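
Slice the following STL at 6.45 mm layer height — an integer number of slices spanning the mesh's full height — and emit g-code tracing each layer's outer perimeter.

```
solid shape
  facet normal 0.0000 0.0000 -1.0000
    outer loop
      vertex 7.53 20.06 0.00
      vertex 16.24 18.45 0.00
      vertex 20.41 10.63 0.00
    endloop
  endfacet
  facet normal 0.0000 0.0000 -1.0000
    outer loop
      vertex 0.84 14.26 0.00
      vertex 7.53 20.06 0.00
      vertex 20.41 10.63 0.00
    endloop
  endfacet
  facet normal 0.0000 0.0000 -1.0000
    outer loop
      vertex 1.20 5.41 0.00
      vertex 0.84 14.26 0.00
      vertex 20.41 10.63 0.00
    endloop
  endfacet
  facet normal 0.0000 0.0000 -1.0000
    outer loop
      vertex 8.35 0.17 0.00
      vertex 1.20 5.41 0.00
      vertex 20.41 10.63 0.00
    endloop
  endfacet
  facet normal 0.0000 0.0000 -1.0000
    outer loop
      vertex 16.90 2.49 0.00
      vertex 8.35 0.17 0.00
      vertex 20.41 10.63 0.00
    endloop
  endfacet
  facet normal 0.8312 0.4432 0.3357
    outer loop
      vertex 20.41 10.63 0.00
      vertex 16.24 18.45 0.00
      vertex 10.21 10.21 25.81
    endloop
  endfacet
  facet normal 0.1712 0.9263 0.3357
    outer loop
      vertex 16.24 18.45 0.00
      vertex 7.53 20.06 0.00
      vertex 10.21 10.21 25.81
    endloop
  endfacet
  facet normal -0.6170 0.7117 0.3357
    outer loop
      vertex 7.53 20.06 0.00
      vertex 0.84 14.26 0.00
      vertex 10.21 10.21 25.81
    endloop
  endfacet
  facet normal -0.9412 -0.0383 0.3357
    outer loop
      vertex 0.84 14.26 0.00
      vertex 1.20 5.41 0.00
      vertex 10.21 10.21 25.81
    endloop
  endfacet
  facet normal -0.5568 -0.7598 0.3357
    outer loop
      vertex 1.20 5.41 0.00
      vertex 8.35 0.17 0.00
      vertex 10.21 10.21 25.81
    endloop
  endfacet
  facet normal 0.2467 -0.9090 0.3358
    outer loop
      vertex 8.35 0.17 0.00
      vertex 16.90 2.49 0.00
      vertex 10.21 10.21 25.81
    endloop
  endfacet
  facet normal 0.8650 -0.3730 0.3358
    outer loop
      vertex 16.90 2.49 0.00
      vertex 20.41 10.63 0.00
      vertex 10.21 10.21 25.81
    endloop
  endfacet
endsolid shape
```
; perimeter-only toolpath
G21 ; units = mm
G90 ; absolute positioning
G28 ; home
; layer 1
G0 Z6.45
G0 X17.86 Y10.53
G1 X14.73 Y16.39
G1 X8.20 Y17.60
G1 X3.18 Y13.25
G1 X3.45 Y6.61
G1 X8.81 Y2.68
G1 X15.23 Y4.42
G1 X17.86 Y10.53
; layer 2
G0 Z12.90
G0 X15.31 Y10.42
G1 X13.22 Y14.33
G1 X8.87 Y15.13
G1 X5.53 Y12.23
G1 X5.71 Y7.81
G1 X9.28 Y5.19
G1 X13.55 Y6.35
G1 X15.31 Y10.42
; layer 3
G0 Z19.36
G0 X12.76 Y10.32
G1 X11.72 Y12.27
G1 X9.54 Y12.67
G1 X7.87 Y11.22
G1 X7.96 Y9.01
G1 X9.75 Y7.70
G1 X11.88 Y8.28
G1 X12.76 Y10.32
M2 ; end

The solid is a regular 7-sided pyramid, base circumscribed radius ≈ 10.2 mm, apex at z ≈ 25.8 mm. Slicing at Δz = 6.45 mm — 4 equal slices spanning the solid's height, so layer i sits at z = i·h/4 — gives 3 non-empty perimeters. Each is a 7-segment closed polygon; G0 lifts to the layer z and rapids to the start vertex, then G1 traces the edges. The cross-section shrinks linearly with z (the slice at the apex is degenerate and omitted).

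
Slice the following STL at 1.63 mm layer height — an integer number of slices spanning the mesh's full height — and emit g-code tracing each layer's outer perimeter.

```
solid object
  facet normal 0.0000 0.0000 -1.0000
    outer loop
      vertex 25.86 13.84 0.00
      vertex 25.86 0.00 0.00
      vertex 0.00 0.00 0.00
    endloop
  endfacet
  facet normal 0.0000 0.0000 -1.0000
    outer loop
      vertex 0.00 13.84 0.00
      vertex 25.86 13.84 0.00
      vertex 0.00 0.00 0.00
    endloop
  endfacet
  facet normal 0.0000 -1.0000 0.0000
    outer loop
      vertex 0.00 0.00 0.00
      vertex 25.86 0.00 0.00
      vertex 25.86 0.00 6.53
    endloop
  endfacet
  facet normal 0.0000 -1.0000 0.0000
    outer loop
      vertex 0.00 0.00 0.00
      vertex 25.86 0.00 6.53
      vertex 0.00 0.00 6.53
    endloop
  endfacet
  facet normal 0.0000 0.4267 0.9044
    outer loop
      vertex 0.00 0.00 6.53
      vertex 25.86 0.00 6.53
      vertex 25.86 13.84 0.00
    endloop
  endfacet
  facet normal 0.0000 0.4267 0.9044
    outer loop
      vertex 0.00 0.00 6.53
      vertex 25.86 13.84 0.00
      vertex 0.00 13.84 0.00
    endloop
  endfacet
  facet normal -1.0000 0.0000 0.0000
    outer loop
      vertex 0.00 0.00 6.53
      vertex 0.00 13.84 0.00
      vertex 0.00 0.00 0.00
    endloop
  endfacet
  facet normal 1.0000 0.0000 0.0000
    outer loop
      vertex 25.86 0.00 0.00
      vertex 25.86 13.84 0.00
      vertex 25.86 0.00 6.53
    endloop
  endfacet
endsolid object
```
; perimeter-only toolpath
G21 ; units = mm
G90 ; absolute positioning
G28 ; home
; layer 1
G0 Z1.63
G0 X0.00 Y0.00
G1 X25.86 Y0.00
G1 X25.86 Y10.38
G1 X0.00 Y10.38
G1 X0.00 Y0.00
; layer 2
G0 Z3.27
G0 X0.00 Y0.00
G1 X25.86 Y0.00
G1 X25.86 Y6.92
G1 X0.00 Y6.92
G1 X0.00 Y0.00
; layer 3
G0 Z4.90
G0 X0.00 Y0.00
G1 X25.86 Y0.00
G1 X25.86 Y3.46
G1 X0.00 Y3.46
G1 X0.00 Y0.00
M2 ; end

The solid is a wedge (ramp): 25.9 × 13.8 mm base, rising to 6.53 mm along the y=0 edge and sloping linearly to z=0 at y=13.8. Slicing at Δz = 1.63 mm — 4 equal slices spanning the solid's height, so layer i sits at z = i·h/4 — gives 3 non-empty perimeters. Each is a 4-segment closed polygon; G0 lifts to the layer z and rapids to the start vertex, then G1 traces the edges. The cross-section shrinks linearly with z (the slice at the apex is degenerate and omitted).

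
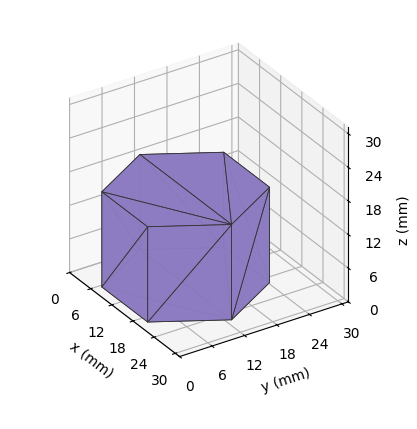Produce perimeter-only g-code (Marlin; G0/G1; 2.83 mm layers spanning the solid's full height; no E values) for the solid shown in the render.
Reading the render: the shape is a regular 6-sided prism (a cylinder approximated with 6 flat sides), circumscribed radius ≈ 13 mm, height ≈ 17 mm (dimensions read to the nearest mm from the axis ticks). For the g-code, the solid's height is divided into equal slices at the stated Δz and each level perimeter traced with G1 moves after a G0 lift.

; perimeter-only toolpath
G21 ; units = mm
G90 ; absolute positioning
G28 ; home
; layer 1
G0 Z2.83
G0 X26.00 Y13.00
G1 X19.50 Y24.26
G1 X6.50 Y24.26
G1 X0.00 Y13.00
G1 X6.50 Y1.74
G1 X19.50 Y1.74
G1 X26.00 Y13.00
; layer 2
G0 Z5.67
G0 X26.00 Y13.00
G1 X19.50 Y24.26
G1 X6.50 Y24.26
G1 X0.00 Y13.00
G1 X6.50 Y1.74
G1 X19.50 Y1.74
G1 X26.00 Y13.00
; layer 3
G0 Z8.50
G0 X26.00 Y13.00
G1 X19.50 Y24.26
G1 X6.50 Y24.26
G1 X0.00 Y13.00
G1 X6.50 Y1.74
G1 X19.50 Y1.74
G1 X26.00 Y13.00
; layer 4
G0 Z11.33
G0 X26.00 Y13.00
G1 X19.50 Y24.26
G1 X6.50 Y24.26
G1 X0.00 Y13.00
G1 X6.50 Y1.74
G1 X19.50 Y1.74
G1 X26.00 Y13.00
; layer 5
G0 Z14.17
G0 X26.00 Y13.00
G1 X19.50 Y24.26
G1 X6.50 Y24.26
G1 X0.00 Y13.00
G1 X6.50 Y1.74
G1 X19.50 Y1.74
G1 X26.00 Y13.00
; layer 6
G0 Z17.00
G0 X26.00 Y13.00
G1 X19.50 Y24.26
G1 X6.50 Y24.26
G1 X0.00 Y13.00
G1 X6.50 Y1.74
G1 X19.50 Y1.74
G1 X26.00 Y13.00
M2 ; end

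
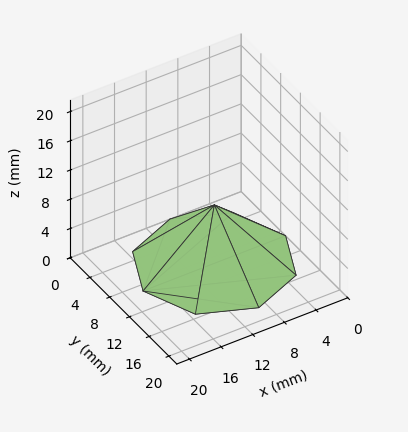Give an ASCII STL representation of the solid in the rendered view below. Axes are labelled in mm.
Reading the render: the shape is a regular 8-sided pyramid, base circumscribed radius ≈ 9 mm, apex at z ≈ 8 mm (dimensions read to the nearest mm from the axis ticks). For the STL, each face is triangulated and given an outward normal.

solid part
  facet normal 0.0000 0.0000 -1.0000
    outer loop
      vertex 9.00 18.00 0.00
      vertex 15.36 15.36 0.00
      vertex 18.00 9.00 0.00
    endloop
  endfacet
  facet normal 0.0000 0.0000 -1.0000
    outer loop
      vertex 2.64 15.36 0.00
      vertex 9.00 18.00 0.00
      vertex 18.00 9.00 0.00
    endloop
  endfacet
  facet normal 0.0000 0.0000 -1.0000
    outer loop
      vertex 0.00 9.00 0.00
      vertex 2.64 15.36 0.00
      vertex 18.00 9.00 0.00
    endloop
  endfacet
  facet normal 0.0000 0.0000 -1.0000
    outer loop
      vertex 2.64 2.64 0.00
      vertex 0.00 9.00 0.00
      vertex 18.00 9.00 0.00
    endloop
  endfacet
  facet normal 0.0000 0.0000 -1.0000
    outer loop
      vertex 9.00 0.00 0.00
      vertex 2.64 2.64 0.00
      vertex 18.00 9.00 0.00
    endloop
  endfacet
  facet normal 0.0000 0.0000 -1.0000
    outer loop
      vertex 15.36 2.64 0.00
      vertex 9.00 0.00 0.00
      vertex 18.00 9.00 0.00
    endloop
  endfacet
  facet normal 0.6405 0.2658 0.7205
    outer loop
      vertex 18.00 9.00 0.00
      vertex 15.36 15.36 0.00
      vertex 9.00 9.00 8.00
    endloop
  endfacet
  facet normal 0.2658 0.6405 0.7205
    outer loop
      vertex 15.36 15.36 0.00
      vertex 9.00 18.00 0.00
      vertex 9.00 9.00 8.00
    endloop
  endfacet
  facet normal -0.2658 0.6405 0.7205
    outer loop
      vertex 9.00 18.00 0.00
      vertex 2.64 15.36 0.00
      vertex 9.00 9.00 8.00
    endloop
  endfacet
  facet normal -0.6405 0.2658 0.7205
    outer loop
      vertex 2.64 15.36 0.00
      vertex 0.00 9.00 0.00
      vertex 9.00 9.00 8.00
    endloop
  endfacet
  facet normal -0.6405 -0.2658 0.7205
    outer loop
      vertex 0.00 9.00 0.00
      vertex 2.64 2.64 0.00
      vertex 9.00 9.00 8.00
    endloop
  endfacet
  facet normal -0.2658 -0.6405 0.7205
    outer loop
      vertex 2.64 2.64 0.00
      vertex 9.00 0.00 0.00
      vertex 9.00 9.00 8.00
    endloop
  endfacet
  facet normal 0.2658 -0.6405 0.7205
    outer loop
      vertex 9.00 0.00 0.00
      vertex 15.36 2.64 0.00
      vertex 9.00 9.00 8.00
    endloop
  endfacet
  facet normal 0.6405 -0.2658 0.7205
    outer loop
      vertex 15.36 2.64 0.00
      vertex 18.00 9.00 0.00
      vertex 9.00 9.00 8.00
    endloop
  endfacet
endsolid part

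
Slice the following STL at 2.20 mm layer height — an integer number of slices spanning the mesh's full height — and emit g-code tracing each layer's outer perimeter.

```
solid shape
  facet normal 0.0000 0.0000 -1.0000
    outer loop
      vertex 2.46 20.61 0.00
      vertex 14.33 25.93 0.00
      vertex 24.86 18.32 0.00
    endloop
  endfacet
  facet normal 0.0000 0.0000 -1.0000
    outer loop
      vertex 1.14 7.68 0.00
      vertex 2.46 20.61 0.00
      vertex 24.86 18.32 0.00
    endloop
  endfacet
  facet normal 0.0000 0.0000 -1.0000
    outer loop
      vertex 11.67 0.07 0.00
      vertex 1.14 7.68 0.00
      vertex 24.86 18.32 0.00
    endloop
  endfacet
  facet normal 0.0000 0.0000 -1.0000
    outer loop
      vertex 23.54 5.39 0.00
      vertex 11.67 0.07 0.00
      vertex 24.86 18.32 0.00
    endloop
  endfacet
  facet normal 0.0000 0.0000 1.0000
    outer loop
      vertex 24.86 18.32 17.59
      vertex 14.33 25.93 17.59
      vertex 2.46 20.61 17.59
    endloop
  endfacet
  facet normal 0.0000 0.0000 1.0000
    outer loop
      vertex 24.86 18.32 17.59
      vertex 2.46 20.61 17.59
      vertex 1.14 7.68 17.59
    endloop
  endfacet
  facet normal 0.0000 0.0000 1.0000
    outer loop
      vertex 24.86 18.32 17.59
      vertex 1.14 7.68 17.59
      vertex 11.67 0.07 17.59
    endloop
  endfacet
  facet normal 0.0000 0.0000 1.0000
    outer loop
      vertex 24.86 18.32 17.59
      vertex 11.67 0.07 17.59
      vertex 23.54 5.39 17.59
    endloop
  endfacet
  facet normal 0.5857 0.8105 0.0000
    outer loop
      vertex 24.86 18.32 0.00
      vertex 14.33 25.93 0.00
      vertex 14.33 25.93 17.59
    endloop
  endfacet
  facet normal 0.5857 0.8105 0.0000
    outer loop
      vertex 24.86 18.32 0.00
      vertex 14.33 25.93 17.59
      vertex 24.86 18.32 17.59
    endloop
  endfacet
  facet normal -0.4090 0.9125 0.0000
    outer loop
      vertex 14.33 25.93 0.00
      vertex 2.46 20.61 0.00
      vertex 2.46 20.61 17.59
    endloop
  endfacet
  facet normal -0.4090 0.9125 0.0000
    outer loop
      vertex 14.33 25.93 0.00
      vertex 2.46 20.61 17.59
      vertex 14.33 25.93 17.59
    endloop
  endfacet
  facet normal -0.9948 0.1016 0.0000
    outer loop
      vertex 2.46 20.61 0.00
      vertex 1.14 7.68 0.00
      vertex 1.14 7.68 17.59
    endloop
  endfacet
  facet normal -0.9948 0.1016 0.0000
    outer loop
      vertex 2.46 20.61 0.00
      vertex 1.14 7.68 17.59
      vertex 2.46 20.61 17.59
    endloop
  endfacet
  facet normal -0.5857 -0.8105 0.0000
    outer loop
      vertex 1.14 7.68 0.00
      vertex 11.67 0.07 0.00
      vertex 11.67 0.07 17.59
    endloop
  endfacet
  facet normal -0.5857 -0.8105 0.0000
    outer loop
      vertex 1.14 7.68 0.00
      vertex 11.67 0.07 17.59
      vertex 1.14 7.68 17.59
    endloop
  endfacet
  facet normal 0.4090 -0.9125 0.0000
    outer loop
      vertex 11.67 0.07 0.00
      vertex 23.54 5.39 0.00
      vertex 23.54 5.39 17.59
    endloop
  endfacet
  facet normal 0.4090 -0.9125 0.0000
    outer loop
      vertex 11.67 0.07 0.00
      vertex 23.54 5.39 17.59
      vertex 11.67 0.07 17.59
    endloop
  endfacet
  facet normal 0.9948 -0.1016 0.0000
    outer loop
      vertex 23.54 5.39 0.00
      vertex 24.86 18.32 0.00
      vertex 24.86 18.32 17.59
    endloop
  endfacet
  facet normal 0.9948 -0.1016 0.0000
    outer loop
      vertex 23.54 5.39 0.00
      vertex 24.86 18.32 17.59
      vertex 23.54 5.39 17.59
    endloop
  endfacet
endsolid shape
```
; perimeter-only toolpath
G21 ; units = mm
G90 ; absolute positioning
G28 ; home
; layer 1
G0 Z2.20
G0 X24.86 Y18.32
G1 X14.33 Y25.93
G1 X2.46 Y20.61
G1 X1.14 Y7.68
G1 X11.67 Y0.07
G1 X23.54 Y5.39
G1 X24.86 Y18.32
; layer 2
G0 Z4.40
G0 X24.86 Y18.32
G1 X14.33 Y25.93
G1 X2.46 Y20.61
G1 X1.14 Y7.68
G1 X11.67 Y0.07
G1 X23.54 Y5.39
G1 X24.86 Y18.32
; layer 3
G0 Z6.60
G0 X24.86 Y18.32
G1 X14.33 Y25.93
G1 X2.46 Y20.61
G1 X1.14 Y7.68
G1 X11.67 Y0.07
G1 X23.54 Y5.39
G1 X24.86 Y18.32
; layer 4
G0 Z8.79
G0 X24.86 Y18.32
G1 X14.33 Y25.93
G1 X2.46 Y20.61
G1 X1.14 Y7.68
G1 X11.67 Y0.07
G1 X23.54 Y5.39
G1 X24.86 Y18.32
; layer 5
G0 Z10.99
G0 X24.86 Y18.32
G1 X14.33 Y25.93
G1 X2.46 Y20.61
G1 X1.14 Y7.68
G1 X11.67 Y0.07
G1 X23.54 Y5.39
G1 X24.86 Y18.32
; layer 6
G0 Z13.19
G0 X24.86 Y18.32
G1 X14.33 Y25.93
G1 X2.46 Y20.61
G1 X1.14 Y7.68
G1 X11.67 Y0.07
G1 X23.54 Y5.39
G1 X24.86 Y18.32
; layer 7
G0 Z15.39
G0 X24.86 Y18.32
G1 X14.33 Y25.93
G1 X2.46 Y20.61
G1 X1.14 Y7.68
G1 X11.67 Y0.07
G1 X23.54 Y5.39
G1 X24.86 Y18.32
; layer 8
G0 Z17.59
G0 X24.86 Y18.32
G1 X14.33 Y25.93
G1 X2.46 Y20.61
G1 X1.14 Y7.68
G1 X11.67 Y0.07
G1 X23.54 Y5.39
G1 X24.86 Y18.32
M2 ; end

The solid is a regular 6-sided prism (a cylinder approximated with 6 flat sides), circumscribed radius ≈ 13 mm, height ≈ 17.6 mm. Slicing at Δz = 2.20 mm — 8 equal slices spanning the solid's height, so layer i sits at z = i·h/8 — gives 8 non-empty perimeters. Each is a 6-segment closed polygon; G0 lifts to the layer z and rapids to the start vertex, then G1 traces the edges.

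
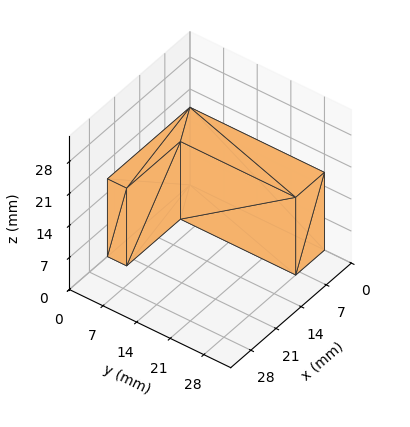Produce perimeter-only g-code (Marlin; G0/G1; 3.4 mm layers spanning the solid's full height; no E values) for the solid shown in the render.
Reading the render: the shape is an L-shaped prism: outer 23 × 28 mm, arm thicknesses ≈ 4 mm (horizontal) and 8 mm (vertical), extruded 17 mm in z (dimensions read to the nearest mm from the axis ticks). For the g-code, the solid's height is divided into equal slices at the stated Δz and each level perimeter traced with G1 moves after a G0 lift.

; perimeter-only toolpath
G21 ; units = mm
G90 ; absolute positioning
G28 ; home
; layer 1
G0 Z3.4
G0 X0.0 Y0.0
G1 X23.0 Y0.0
G1 X23.0 Y4.0
G1 X8.0 Y4.0
G1 X8.0 Y28.0
G1 X0.0 Y28.0
G1 X0.0 Y0.0
; layer 2
G0 Z6.8
G0 X0.0 Y0.0
G1 X23.0 Y0.0
G1 X23.0 Y4.0
G1 X8.0 Y4.0
G1 X8.0 Y28.0
G1 X0.0 Y28.0
G1 X0.0 Y0.0
; layer 3
G0 Z10.2
G0 X0.0 Y0.0
G1 X23.0 Y0.0
G1 X23.0 Y4.0
G1 X8.0 Y4.0
G1 X8.0 Y28.0
G1 X0.0 Y28.0
G1 X0.0 Y0.0
; layer 4
G0 Z13.6
G0 X0.0 Y0.0
G1 X23.0 Y0.0
G1 X23.0 Y4.0
G1 X8.0 Y4.0
G1 X8.0 Y28.0
G1 X0.0 Y28.0
G1 X0.0 Y0.0
; layer 5
G0 Z17.0
G0 X0.0 Y0.0
G1 X23.0 Y0.0
G1 X23.0 Y4.0
G1 X8.0 Y4.0
G1 X8.0 Y28.0
G1 X0.0 Y28.0
G1 X0.0 Y0.0
M2 ; end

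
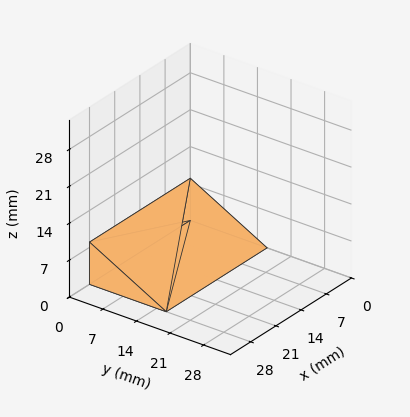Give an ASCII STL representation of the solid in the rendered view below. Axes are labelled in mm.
Reading the render: the shape is a wedge (ramp): 28 × 16 mm base, rising to 8 mm along the y=0 edge and sloping linearly to z=0 at y=16 (dimensions read to the nearest mm from the axis ticks). For the STL, each face is triangulated and given an outward normal.

solid part
  facet normal 0.0000 0.0000 -1.0000
    outer loop
      vertex 28.00 16.00 0.00
      vertex 28.00 0.00 0.00
      vertex 0.00 0.00 0.00
    endloop
  endfacet
  facet normal 0.0000 0.0000 -1.0000
    outer loop
      vertex 0.00 16.00 0.00
      vertex 28.00 16.00 0.00
      vertex 0.00 0.00 0.00
    endloop
  endfacet
  facet normal 0.0000 -1.0000 0.0000
    outer loop
      vertex 0.00 0.00 0.00
      vertex 28.00 0.00 0.00
      vertex 28.00 0.00 8.00
    endloop
  endfacet
  facet normal 0.0000 -1.0000 0.0000
    outer loop
      vertex 0.00 0.00 0.00
      vertex 28.00 0.00 8.00
      vertex 0.00 0.00 8.00
    endloop
  endfacet
  facet normal 0.0000 0.4472 0.8944
    outer loop
      vertex 0.00 0.00 8.00
      vertex 28.00 0.00 8.00
      vertex 28.00 16.00 0.00
    endloop
  endfacet
  facet normal 0.0000 0.4472 0.8944
    outer loop
      vertex 0.00 0.00 8.00
      vertex 28.00 16.00 0.00
      vertex 0.00 16.00 0.00
    endloop
  endfacet
  facet normal -1.0000 0.0000 0.0000
    outer loop
      vertex 0.00 0.00 8.00
      vertex 0.00 16.00 0.00
      vertex 0.00 0.00 0.00
    endloop
  endfacet
  facet normal 1.0000 0.0000 0.0000
    outer loop
      vertex 28.00 0.00 0.00
      vertex 28.00 16.00 0.00
      vertex 28.00 0.00 8.00
    endloop
  endfacet
endsolid part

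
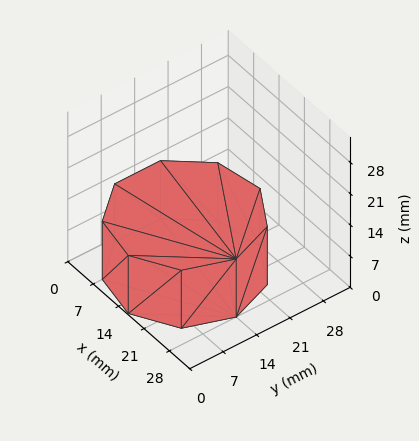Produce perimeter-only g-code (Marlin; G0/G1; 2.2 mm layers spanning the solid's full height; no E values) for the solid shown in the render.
Reading the render: the shape is a regular 9-sided prism (a cylinder approximated with 9 flat sides), circumscribed radius ≈ 14 mm, height ≈ 13 mm (dimensions read to the nearest mm from the axis ticks). For the g-code, the solid's height is divided into equal slices at the stated Δz and each level perimeter traced with G1 moves after a G0 lift.

; perimeter-only toolpath
G21 ; units = mm
G90 ; absolute positioning
G28 ; home
; layer 1
G0 Z2.2
G0 X28.0 Y14.0
G1 X24.7 Y23.0
G1 X16.4 Y27.8
G1 X7.0 Y26.1
G1 X0.8 Y18.8
G1 X0.8 Y9.2
G1 X7.0 Y1.9
G1 X16.4 Y0.2
G1 X24.7 Y5.0
G1 X28.0 Y14.0
; layer 2
G0 Z4.3
G0 X28.0 Y14.0
G1 X24.7 Y23.0
G1 X16.4 Y27.8
G1 X7.0 Y26.1
G1 X0.8 Y18.8
G1 X0.8 Y9.2
G1 X7.0 Y1.9
G1 X16.4 Y0.2
G1 X24.7 Y5.0
G1 X28.0 Y14.0
; layer 3
G0 Z6.5
G0 X28.0 Y14.0
G1 X24.7 Y23.0
G1 X16.4 Y27.8
G1 X7.0 Y26.1
G1 X0.8 Y18.8
G1 X0.8 Y9.2
G1 X7.0 Y1.9
G1 X16.4 Y0.2
G1 X24.7 Y5.0
G1 X28.0 Y14.0
; layer 4
G0 Z8.7
G0 X28.0 Y14.0
G1 X24.7 Y23.0
G1 X16.4 Y27.8
G1 X7.0 Y26.1
G1 X0.8 Y18.8
G1 X0.8 Y9.2
G1 X7.0 Y1.9
G1 X16.4 Y0.2
G1 X24.7 Y5.0
G1 X28.0 Y14.0
; layer 5
G0 Z10.8
G0 X28.0 Y14.0
G1 X24.7 Y23.0
G1 X16.4 Y27.8
G1 X7.0 Y26.1
G1 X0.8 Y18.8
G1 X0.8 Y9.2
G1 X7.0 Y1.9
G1 X16.4 Y0.2
G1 X24.7 Y5.0
G1 X28.0 Y14.0
; layer 6
G0 Z13.0
G0 X28.0 Y14.0
G1 X24.7 Y23.0
G1 X16.4 Y27.8
G1 X7.0 Y26.1
G1 X0.8 Y18.8
G1 X0.8 Y9.2
G1 X7.0 Y1.9
G1 X16.4 Y0.2
G1 X24.7 Y5.0
G1 X28.0 Y14.0
M2 ; end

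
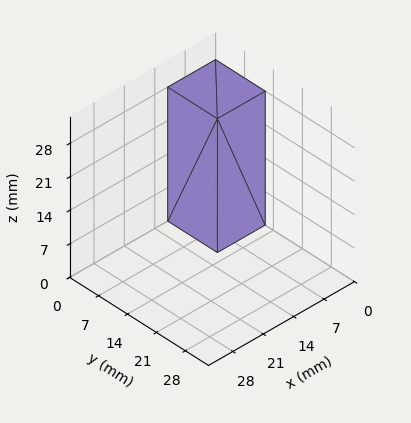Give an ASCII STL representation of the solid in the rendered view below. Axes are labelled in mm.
Reading the render: the shape is a rectangular box, roughly 11 × 12 mm footprint and 28 mm tall (dimensions read to the nearest mm from the axis ticks). For the STL, each face is triangulated and given an outward normal.

solid part
  facet normal 0.0000 0.0000 -1.0000
    outer loop
      vertex 11.000 12.000 0.000
      vertex 11.000 0.000 0.000
      vertex 0.000 0.000 0.000
    endloop
  endfacet
  facet normal 0.0000 0.0000 -1.0000
    outer loop
      vertex 0.000 12.000 0.000
      vertex 11.000 12.000 0.000
      vertex 0.000 0.000 0.000
    endloop
  endfacet
  facet normal 0.0000 0.0000 1.0000
    outer loop
      vertex 0.000 0.000 28.000
      vertex 11.000 0.000 28.000
      vertex 11.000 12.000 28.000
    endloop
  endfacet
  facet normal 0.0000 0.0000 1.0000
    outer loop
      vertex 0.000 0.000 28.000
      vertex 11.000 12.000 28.000
      vertex 0.000 12.000 28.000
    endloop
  endfacet
  facet normal 0.0000 -1.0000 0.0000
    outer loop
      vertex 0.000 0.000 0.000
      vertex 11.000 0.000 0.000
      vertex 11.000 0.000 28.000
    endloop
  endfacet
  facet normal 0.0000 -1.0000 0.0000
    outer loop
      vertex 0.000 0.000 0.000
      vertex 11.000 0.000 28.000
      vertex 0.000 0.000 28.000
    endloop
  endfacet
  facet normal 0.0000 1.0000 0.0000
    outer loop
      vertex 11.000 12.000 28.000
      vertex 11.000 12.000 0.000
      vertex 0.000 12.000 0.000
    endloop
  endfacet
  facet normal 0.0000 1.0000 0.0000
    outer loop
      vertex 0.000 12.000 28.000
      vertex 11.000 12.000 28.000
      vertex 0.000 12.000 0.000
    endloop
  endfacet
  facet normal -1.0000 0.0000 0.0000
    outer loop
      vertex 0.000 12.000 28.000
      vertex 0.000 12.000 0.000
      vertex 0.000 0.000 0.000
    endloop
  endfacet
  facet normal -1.0000 0.0000 0.0000
    outer loop
      vertex 0.000 0.000 28.000
      vertex 0.000 12.000 28.000
      vertex 0.000 0.000 0.000
    endloop
  endfacet
  facet normal 1.0000 0.0000 0.0000
    outer loop
      vertex 11.000 0.000 0.000
      vertex 11.000 12.000 0.000
      vertex 11.000 12.000 28.000
    endloop
  endfacet
  facet normal 1.0000 0.0000 0.0000
    outer loop
      vertex 11.000 0.000 0.000
      vertex 11.000 12.000 28.000
      vertex 11.000 0.000 28.000
    endloop
  endfacet
endsolid part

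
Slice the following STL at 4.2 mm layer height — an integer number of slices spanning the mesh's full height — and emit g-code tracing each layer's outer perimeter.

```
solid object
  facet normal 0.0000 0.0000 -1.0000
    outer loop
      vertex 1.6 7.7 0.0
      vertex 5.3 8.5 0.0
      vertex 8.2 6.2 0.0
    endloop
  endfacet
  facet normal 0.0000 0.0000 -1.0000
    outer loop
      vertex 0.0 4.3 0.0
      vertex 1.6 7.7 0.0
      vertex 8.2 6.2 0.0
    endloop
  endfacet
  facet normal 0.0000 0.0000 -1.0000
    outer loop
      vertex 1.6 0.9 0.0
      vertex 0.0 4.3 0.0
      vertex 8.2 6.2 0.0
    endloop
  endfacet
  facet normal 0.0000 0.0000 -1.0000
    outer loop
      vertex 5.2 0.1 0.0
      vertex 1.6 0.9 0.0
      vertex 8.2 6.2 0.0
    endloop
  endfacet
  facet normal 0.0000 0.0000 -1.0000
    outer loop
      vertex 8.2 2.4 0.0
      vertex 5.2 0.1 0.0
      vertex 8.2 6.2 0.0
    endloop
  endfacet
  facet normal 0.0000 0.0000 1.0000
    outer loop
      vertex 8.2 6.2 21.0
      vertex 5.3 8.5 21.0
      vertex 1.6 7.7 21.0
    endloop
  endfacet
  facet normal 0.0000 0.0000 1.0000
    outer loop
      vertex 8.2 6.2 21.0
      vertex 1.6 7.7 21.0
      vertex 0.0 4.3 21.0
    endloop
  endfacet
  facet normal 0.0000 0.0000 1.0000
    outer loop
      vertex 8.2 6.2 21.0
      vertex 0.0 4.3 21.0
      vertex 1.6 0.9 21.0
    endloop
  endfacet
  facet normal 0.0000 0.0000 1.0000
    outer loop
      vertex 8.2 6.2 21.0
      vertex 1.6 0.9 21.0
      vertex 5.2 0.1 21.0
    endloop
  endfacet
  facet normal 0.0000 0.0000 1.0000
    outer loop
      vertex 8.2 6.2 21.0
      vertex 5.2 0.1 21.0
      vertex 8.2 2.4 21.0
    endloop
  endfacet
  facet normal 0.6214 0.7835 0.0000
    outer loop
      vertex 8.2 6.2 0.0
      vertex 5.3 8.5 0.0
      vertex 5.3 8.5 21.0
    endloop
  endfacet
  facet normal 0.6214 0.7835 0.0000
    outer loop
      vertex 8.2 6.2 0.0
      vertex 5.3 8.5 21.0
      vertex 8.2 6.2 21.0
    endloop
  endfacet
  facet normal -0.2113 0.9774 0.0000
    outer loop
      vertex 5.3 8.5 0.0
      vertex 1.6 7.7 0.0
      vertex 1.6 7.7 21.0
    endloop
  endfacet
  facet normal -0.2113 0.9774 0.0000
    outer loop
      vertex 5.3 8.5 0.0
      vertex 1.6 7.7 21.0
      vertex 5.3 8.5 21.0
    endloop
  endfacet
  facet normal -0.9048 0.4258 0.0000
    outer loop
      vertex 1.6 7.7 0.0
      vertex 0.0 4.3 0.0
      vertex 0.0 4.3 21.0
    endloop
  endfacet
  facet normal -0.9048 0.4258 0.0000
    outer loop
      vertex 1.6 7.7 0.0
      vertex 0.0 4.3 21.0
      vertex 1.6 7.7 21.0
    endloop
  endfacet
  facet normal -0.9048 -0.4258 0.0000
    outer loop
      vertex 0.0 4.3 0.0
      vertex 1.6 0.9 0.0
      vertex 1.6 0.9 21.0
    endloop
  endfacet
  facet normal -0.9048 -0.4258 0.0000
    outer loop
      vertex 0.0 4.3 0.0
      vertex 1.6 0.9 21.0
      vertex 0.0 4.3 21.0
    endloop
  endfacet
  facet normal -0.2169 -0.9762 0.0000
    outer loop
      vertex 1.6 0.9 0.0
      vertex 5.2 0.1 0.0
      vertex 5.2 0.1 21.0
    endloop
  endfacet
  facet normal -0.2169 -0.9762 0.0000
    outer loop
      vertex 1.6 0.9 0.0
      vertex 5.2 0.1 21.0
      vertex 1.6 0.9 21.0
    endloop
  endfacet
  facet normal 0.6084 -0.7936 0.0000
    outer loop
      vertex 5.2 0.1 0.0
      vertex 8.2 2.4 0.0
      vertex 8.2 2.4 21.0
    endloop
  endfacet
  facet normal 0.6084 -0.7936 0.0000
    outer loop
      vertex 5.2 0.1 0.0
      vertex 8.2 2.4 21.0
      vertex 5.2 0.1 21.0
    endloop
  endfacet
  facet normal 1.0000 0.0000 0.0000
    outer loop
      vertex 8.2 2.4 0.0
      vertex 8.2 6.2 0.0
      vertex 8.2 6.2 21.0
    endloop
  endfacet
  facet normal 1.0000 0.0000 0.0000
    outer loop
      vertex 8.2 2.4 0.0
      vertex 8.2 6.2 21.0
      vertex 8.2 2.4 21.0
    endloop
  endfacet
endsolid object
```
; perimeter-only toolpath
G21 ; units = mm
G90 ; absolute positioning
G28 ; home
; layer 1
G0 Z4.2
G0 X8.2 Y6.2
G1 X5.3 Y8.5
G1 X1.6 Y7.7
G1 X0.0 Y4.3
G1 X1.6 Y0.9
G1 X5.2 Y0.1
G1 X8.2 Y2.4
G1 X8.2 Y6.2
; layer 2
G0 Z8.4
G0 X8.2 Y6.2
G1 X5.3 Y8.5
G1 X1.6 Y7.7
G1 X0.0 Y4.3
G1 X1.6 Y0.9
G1 X5.2 Y0.1
G1 X8.2 Y2.4
G1 X8.2 Y6.2
; layer 3
G0 Z12.6
G0 X8.2 Y6.2
G1 X5.3 Y8.5
G1 X1.6 Y7.7
G1 X0.0 Y4.3
G1 X1.6 Y0.9
G1 X5.2 Y0.1
G1 X8.2 Y2.4
G1 X8.2 Y6.2
; layer 4
G0 Z16.8
G0 X8.2 Y6.2
G1 X5.3 Y8.5
G1 X1.6 Y7.7
G1 X0.0 Y4.3
G1 X1.6 Y0.9
G1 X5.2 Y0.1
G1 X8.2 Y2.4
G1 X8.2 Y6.2
; layer 5
G0 Z21.0
G0 X8.2 Y6.2
G1 X5.3 Y8.5
G1 X1.6 Y7.7
G1 X0.0 Y4.3
G1 X1.6 Y0.9
G1 X5.2 Y0.1
G1 X8.2 Y2.4
G1 X8.2 Y6.2
M2 ; end

The solid is a regular 7-sided prism (a cylinder approximated with 7 flat sides), circumscribed radius ≈ 4.3 mm, height ≈ 21 mm. Slicing at Δz = 4.2 mm — 5 equal slices spanning the solid's height, so layer i sits at z = i·h/5 — gives 5 non-empty perimeters. Each is a 7-segment closed polygon; G0 lifts to the layer z and rapids to the start vertex, then G1 traces the edges.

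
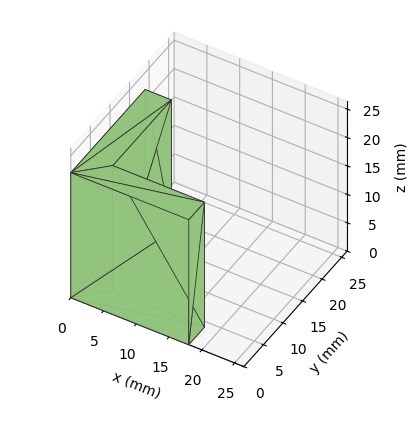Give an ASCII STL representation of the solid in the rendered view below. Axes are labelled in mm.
Reading the render: the shape is an L-shaped prism: outer 18 × 19 mm, arm thicknesses ≈ 4 mm (horizontal) and 4 mm (vertical), extruded 22 mm in z (dimensions read to the nearest mm from the axis ticks). For the STL, each face is triangulated and given an outward normal.

solid part
  facet normal 0.0000 0.0000 -1.0000
    outer loop
      vertex 18.000 4.000 0.000
      vertex 18.000 0.000 0.000
      vertex 0.000 0.000 0.000
    endloop
  endfacet
  facet normal 0.0000 0.0000 -1.0000
    outer loop
      vertex 4.000 4.000 0.000
      vertex 18.000 4.000 0.000
      vertex 0.000 0.000 0.000
    endloop
  endfacet
  facet normal 0.0000 0.0000 -1.0000
    outer loop
      vertex 4.000 19.000 0.000
      vertex 4.000 4.000 0.000
      vertex 0.000 0.000 0.000
    endloop
  endfacet
  facet normal 0.0000 0.0000 -1.0000
    outer loop
      vertex 0.000 19.000 0.000
      vertex 4.000 19.000 0.000
      vertex 0.000 0.000 0.000
    endloop
  endfacet
  facet normal 0.0000 0.0000 1.0000
    outer loop
      vertex 0.000 0.000 22.000
      vertex 18.000 0.000 22.000
      vertex 18.000 4.000 22.000
    endloop
  endfacet
  facet normal 0.0000 0.0000 1.0000
    outer loop
      vertex 0.000 0.000 22.000
      vertex 18.000 4.000 22.000
      vertex 4.000 4.000 22.000
    endloop
  endfacet
  facet normal 0.0000 0.0000 1.0000
    outer loop
      vertex 0.000 0.000 22.000
      vertex 4.000 4.000 22.000
      vertex 4.000 19.000 22.000
    endloop
  endfacet
  facet normal 0.0000 0.0000 1.0000
    outer loop
      vertex 0.000 0.000 22.000
      vertex 4.000 19.000 22.000
      vertex 0.000 19.000 22.000
    endloop
  endfacet
  facet normal 0.0000 -1.0000 0.0000
    outer loop
      vertex 0.000 0.000 0.000
      vertex 18.000 0.000 0.000
      vertex 18.000 0.000 22.000
    endloop
  endfacet
  facet normal 0.0000 -1.0000 0.0000
    outer loop
      vertex 0.000 0.000 0.000
      vertex 18.000 0.000 22.000
      vertex 0.000 0.000 22.000
    endloop
  endfacet
  facet normal 1.0000 0.0000 0.0000
    outer loop
      vertex 18.000 0.000 0.000
      vertex 18.000 4.000 0.000
      vertex 18.000 4.000 22.000
    endloop
  endfacet
  facet normal 1.0000 0.0000 0.0000
    outer loop
      vertex 18.000 0.000 0.000
      vertex 18.000 4.000 22.000
      vertex 18.000 0.000 22.000
    endloop
  endfacet
  facet normal 0.0000 1.0000 0.0000
    outer loop
      vertex 18.000 4.000 0.000
      vertex 4.000 4.000 0.000
      vertex 4.000 4.000 22.000
    endloop
  endfacet
  facet normal 0.0000 1.0000 0.0000
    outer loop
      vertex 18.000 4.000 0.000
      vertex 4.000 4.000 22.000
      vertex 18.000 4.000 22.000
    endloop
  endfacet
  facet normal 1.0000 0.0000 0.0000
    outer loop
      vertex 4.000 4.000 0.000
      vertex 4.000 19.000 0.000
      vertex 4.000 19.000 22.000
    endloop
  endfacet
  facet normal 1.0000 0.0000 0.0000
    outer loop
      vertex 4.000 4.000 0.000
      vertex 4.000 19.000 22.000
      vertex 4.000 4.000 22.000
    endloop
  endfacet
  facet normal 0.0000 1.0000 0.0000
    outer loop
      vertex 4.000 19.000 0.000
      vertex 0.000 19.000 0.000
      vertex 0.000 19.000 22.000
    endloop
  endfacet
  facet normal 0.0000 1.0000 0.0000
    outer loop
      vertex 4.000 19.000 0.000
      vertex 0.000 19.000 22.000
      vertex 4.000 19.000 22.000
    endloop
  endfacet
  facet normal -1.0000 0.0000 0.0000
    outer loop
      vertex 0.000 19.000 0.000
      vertex 0.000 0.000 0.000
      vertex 0.000 0.000 22.000
    endloop
  endfacet
  facet normal -1.0000 0.0000 0.0000
    outer loop
      vertex 0.000 19.000 0.000
      vertex 0.000 0.000 22.000
      vertex 0.000 19.000 22.000
    endloop
  endfacet
endsolid part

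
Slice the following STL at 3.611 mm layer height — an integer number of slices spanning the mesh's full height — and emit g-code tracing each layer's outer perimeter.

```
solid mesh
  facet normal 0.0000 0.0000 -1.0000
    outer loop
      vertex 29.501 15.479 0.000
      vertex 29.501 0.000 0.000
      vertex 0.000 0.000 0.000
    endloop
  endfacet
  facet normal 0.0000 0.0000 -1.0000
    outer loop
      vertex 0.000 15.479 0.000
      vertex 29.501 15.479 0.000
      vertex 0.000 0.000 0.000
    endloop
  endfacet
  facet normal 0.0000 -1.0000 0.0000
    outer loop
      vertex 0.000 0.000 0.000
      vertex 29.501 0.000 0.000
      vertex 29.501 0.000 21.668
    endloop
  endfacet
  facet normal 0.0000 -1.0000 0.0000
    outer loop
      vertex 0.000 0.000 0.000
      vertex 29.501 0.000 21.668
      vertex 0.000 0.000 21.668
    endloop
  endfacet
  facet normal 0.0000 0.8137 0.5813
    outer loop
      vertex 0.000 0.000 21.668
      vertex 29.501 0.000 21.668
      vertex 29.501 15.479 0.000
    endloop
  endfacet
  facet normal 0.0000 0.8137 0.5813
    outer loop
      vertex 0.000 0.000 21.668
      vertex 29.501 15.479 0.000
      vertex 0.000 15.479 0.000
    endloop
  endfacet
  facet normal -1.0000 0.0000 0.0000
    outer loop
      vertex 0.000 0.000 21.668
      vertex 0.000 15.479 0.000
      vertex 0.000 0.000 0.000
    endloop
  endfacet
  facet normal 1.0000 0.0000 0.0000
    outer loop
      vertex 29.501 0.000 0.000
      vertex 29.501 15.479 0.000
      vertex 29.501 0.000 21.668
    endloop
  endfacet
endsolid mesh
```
; perimeter-only toolpath
G21 ; units = mm
G90 ; absolute positioning
G28 ; home
; layer 1
G0 Z3.611
G0 X0.000 Y0.000
G1 X29.501 Y0.000
G1 X29.501 Y12.899
G1 X0.000 Y12.899
G1 X0.000 Y0.000
; layer 2
G0 Z7.223
G0 X0.000 Y0.000
G1 X29.501 Y0.000
G1 X29.501 Y10.319
G1 X0.000 Y10.319
G1 X0.000 Y0.000
; layer 3
G0 Z10.834
G0 X0.000 Y0.000
G1 X29.501 Y0.000
G1 X29.501 Y7.739
G1 X0.000 Y7.739
G1 X0.000 Y0.000
; layer 4
G0 Z14.445
G0 X0.000 Y0.000
G1 X29.501 Y0.000
G1 X29.501 Y5.160
G1 X0.000 Y5.160
G1 X0.000 Y0.000
; layer 5
G0 Z18.057
G0 X0.000 Y0.000
G1 X29.501 Y0.000
G1 X29.501 Y2.580
G1 X0.000 Y2.580
G1 X0.000 Y0.000
M2 ; end

The solid is a wedge (ramp): 29.5 × 15.5 mm base, rising to 21.7 mm along the y=0 edge and sloping linearly to z=0 at y=15.5. Slicing at Δz = 3.611 mm — 6 equal slices spanning the solid's height, so layer i sits at z = i·h/6 — gives 5 non-empty perimeters. Each is a 4-segment closed polygon; G0 lifts to the layer z and rapids to the start vertex, then G1 traces the edges. The cross-section shrinks linearly with z (the slice at the apex is degenerate and omitted).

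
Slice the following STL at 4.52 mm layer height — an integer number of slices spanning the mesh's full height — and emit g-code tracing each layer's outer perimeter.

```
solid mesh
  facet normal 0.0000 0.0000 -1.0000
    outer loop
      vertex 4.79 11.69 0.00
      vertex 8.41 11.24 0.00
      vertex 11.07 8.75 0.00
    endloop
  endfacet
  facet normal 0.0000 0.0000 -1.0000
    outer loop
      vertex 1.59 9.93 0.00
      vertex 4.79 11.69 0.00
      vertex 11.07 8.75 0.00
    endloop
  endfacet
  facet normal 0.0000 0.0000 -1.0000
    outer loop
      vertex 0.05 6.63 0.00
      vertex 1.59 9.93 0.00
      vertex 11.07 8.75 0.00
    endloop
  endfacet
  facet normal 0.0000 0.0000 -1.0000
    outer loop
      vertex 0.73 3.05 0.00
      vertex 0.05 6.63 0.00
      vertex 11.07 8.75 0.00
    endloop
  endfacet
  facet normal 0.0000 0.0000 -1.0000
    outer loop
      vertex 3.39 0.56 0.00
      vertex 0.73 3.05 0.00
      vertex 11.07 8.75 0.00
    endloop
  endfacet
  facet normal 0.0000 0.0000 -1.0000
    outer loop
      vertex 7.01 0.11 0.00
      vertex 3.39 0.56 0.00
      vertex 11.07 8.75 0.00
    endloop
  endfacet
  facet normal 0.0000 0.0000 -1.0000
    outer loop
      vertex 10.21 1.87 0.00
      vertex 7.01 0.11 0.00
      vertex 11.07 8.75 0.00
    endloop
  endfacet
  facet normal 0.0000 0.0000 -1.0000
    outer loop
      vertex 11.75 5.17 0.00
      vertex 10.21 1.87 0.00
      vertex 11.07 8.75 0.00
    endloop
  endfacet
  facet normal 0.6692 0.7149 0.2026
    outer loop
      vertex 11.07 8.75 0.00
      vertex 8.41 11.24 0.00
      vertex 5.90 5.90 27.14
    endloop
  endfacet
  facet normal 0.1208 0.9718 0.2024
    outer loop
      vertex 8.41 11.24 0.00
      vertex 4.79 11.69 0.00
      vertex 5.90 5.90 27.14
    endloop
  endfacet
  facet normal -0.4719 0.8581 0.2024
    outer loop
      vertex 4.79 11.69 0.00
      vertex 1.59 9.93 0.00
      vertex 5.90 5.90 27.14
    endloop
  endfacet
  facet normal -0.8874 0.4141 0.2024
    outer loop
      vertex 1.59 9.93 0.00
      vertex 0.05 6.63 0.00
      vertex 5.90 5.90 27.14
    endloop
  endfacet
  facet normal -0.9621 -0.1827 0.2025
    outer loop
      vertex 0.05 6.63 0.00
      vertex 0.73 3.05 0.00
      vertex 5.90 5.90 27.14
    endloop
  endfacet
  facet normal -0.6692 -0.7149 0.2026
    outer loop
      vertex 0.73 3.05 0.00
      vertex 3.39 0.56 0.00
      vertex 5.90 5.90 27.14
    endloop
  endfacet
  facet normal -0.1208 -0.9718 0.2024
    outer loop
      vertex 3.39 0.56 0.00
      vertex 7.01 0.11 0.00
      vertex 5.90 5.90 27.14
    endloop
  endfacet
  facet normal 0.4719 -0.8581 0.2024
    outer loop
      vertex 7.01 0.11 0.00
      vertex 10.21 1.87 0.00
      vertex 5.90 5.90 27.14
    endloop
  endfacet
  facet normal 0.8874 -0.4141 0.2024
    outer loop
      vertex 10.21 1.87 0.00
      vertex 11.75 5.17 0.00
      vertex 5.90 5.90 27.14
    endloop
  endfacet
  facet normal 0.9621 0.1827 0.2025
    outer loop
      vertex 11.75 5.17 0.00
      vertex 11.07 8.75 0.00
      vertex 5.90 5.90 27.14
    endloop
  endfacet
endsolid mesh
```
; perimeter-only toolpath
G21 ; units = mm
G90 ; absolute positioning
G28 ; home
; layer 1
G0 Z4.52
G0 X10.21 Y8.28
G1 X7.99 Y10.35
G1 X4.97 Y10.72
G1 X2.31 Y9.26
G1 X1.02 Y6.51
G1 X1.59 Y3.52
G1 X3.81 Y1.45
G1 X6.83 Y1.07
G1 X9.49 Y2.54
G1 X10.78 Y5.29
G1 X10.21 Y8.28
; layer 2
G0 Z9.05
G0 X9.35 Y7.80
G1 X7.57 Y9.46
G1 X5.16 Y9.76
G1 X3.03 Y8.59
G1 X2.00 Y6.39
G1 X2.45 Y4.00
G1 X4.23 Y2.34
G1 X6.64 Y2.04
G1 X8.77 Y3.21
G1 X9.80 Y5.41
G1 X9.35 Y7.80
; layer 3
G0 Z13.57
G0 X8.48 Y7.33
G1 X7.16 Y8.57
G1 X5.35 Y8.79
G1 X3.75 Y7.92
G1 X2.98 Y6.27
G1 X3.32 Y4.47
G1 X4.65 Y3.23
G1 X6.46 Y3.01
G1 X8.05 Y3.89
G1 X8.82 Y5.54
G1 X8.48 Y7.33
; layer 4
G0 Z18.09
G0 X7.62 Y6.85
G1 X6.74 Y7.68
G1 X5.53 Y7.83
G1 X4.46 Y7.24
G1 X3.95 Y6.14
G1 X4.18 Y4.95
G1 X5.06 Y4.12
G1 X6.27 Y3.97
G1 X7.34 Y4.56
G1 X7.85 Y5.66
G1 X7.62 Y6.85
; layer 5
G0 Z22.62
G0 X6.76 Y6.38
G1 X6.32 Y6.79
G1 X5.71 Y6.87
G1 X5.18 Y6.57
G1 X4.93 Y6.02
G1 X5.04 Y5.42
G1 X5.48 Y5.01
G1 X6.08 Y4.94
G1 X6.62 Y5.23
G1 X6.88 Y5.78
G1 X6.76 Y6.38
M2 ; end

The solid is a regular 10-sided pyramid, base circumscribed radius ≈ 5.9 mm, apex at z ≈ 27.1 mm. Slicing at Δz = 4.52 mm — 6 equal slices spanning the solid's height, so layer i sits at z = i·h/6 — gives 5 non-empty perimeters. Each is a 10-segment closed polygon; G0 lifts to the layer z and rapids to the start vertex, then G1 traces the edges. The cross-section shrinks linearly with z (the slice at the apex is degenerate and omitted).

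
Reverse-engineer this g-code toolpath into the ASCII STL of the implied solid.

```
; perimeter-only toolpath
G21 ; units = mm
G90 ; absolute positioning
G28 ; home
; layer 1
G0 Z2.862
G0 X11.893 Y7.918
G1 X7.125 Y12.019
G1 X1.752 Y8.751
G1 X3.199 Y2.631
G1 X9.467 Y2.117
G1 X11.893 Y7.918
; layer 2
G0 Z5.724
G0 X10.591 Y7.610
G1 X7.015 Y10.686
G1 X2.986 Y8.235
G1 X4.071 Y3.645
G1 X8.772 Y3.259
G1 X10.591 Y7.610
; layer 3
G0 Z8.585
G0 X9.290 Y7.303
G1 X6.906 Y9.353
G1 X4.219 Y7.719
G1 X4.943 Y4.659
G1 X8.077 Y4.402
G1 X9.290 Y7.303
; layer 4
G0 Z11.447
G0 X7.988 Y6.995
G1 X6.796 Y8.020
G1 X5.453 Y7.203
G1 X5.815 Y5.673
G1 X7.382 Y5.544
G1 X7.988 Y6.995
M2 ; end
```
solid part
  facet normal 0.0000 0.0000 -1.0000
    outer loop
      vertex 0.518 9.267 0.000
      vertex 7.234 13.352 0.000
      vertex 13.194 8.226 0.000
    endloop
  endfacet
  facet normal 0.0000 0.0000 -1.0000
    outer loop
      vertex 2.327 1.617 0.000
      vertex 0.518 9.267 0.000
      vertex 13.194 8.226 0.000
    endloop
  endfacet
  facet normal 0.0000 0.0000 -1.0000
    outer loop
      vertex 10.162 0.974 0.000
      vertex 2.327 1.617 0.000
      vertex 13.194 8.226 0.000
    endloop
  endfacet
  facet normal 0.6099 0.7092 0.3536
    outer loop
      vertex 13.194 8.226 0.000
      vertex 7.234 13.352 0.000
      vertex 6.687 6.687 14.309
    endloop
  endfacet
  facet normal -0.4861 0.7992 0.3537
    outer loop
      vertex 7.234 13.352 0.000
      vertex 0.518 9.267 0.000
      vertex 6.687 6.687 14.309
    endloop
  endfacet
  facet normal -0.9103 -0.2153 0.3536
    outer loop
      vertex 0.518 9.267 0.000
      vertex 2.327 1.617 0.000
      vertex 6.687 6.687 14.309
    endloop
  endfacet
  facet normal -0.0765 -0.9323 0.3536
    outer loop
      vertex 2.327 1.617 0.000
      vertex 10.162 0.974 0.000
      vertex 6.687 6.687 14.309
    endloop
  endfacet
  facet normal 0.8630 -0.3608 0.3536
    outer loop
      vertex 10.162 0.974 0.000
      vertex 13.194 8.226 0.000
      vertex 6.687 6.687 14.309
    endloop
  endfacet
endsolid part

The G0 Z moves step by Δz≈2.862 mm. The G1 loops shrink linearly with z, so the solid tapers from its base footprint up to z≈14.3. Closing with a flat bottom cap and the tapered top and triangulating gives 8 facets — a regular 5-sided pyramid, base circumscribed radius ≈ 6.69 mm, apex at z ≈ 14.3 mm.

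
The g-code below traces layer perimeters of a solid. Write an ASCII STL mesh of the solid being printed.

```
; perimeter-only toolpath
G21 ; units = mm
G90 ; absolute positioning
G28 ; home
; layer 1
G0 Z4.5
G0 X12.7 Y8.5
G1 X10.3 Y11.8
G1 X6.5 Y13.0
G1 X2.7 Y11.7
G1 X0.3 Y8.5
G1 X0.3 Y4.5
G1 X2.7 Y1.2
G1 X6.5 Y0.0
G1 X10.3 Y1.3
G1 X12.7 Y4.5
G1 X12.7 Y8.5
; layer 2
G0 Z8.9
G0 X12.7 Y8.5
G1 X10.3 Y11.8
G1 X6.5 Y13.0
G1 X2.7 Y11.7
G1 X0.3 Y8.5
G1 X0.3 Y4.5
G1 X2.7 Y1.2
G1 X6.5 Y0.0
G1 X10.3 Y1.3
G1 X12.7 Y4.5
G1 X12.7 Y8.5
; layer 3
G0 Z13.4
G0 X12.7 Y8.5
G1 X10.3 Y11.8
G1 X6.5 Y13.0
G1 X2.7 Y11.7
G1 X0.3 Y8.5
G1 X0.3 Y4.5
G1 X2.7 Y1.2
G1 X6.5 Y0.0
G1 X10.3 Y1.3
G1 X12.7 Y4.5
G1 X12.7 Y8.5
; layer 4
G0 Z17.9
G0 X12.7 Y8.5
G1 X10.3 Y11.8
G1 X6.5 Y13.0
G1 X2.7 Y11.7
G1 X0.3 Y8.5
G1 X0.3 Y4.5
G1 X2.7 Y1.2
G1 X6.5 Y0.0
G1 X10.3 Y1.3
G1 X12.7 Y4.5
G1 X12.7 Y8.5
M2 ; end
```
solid part
  facet normal 0.0000 0.0000 -1.0000
    outer loop
      vertex 6.5 13.0 0.0
      vertex 10.3 11.8 0.0
      vertex 12.7 8.5 0.0
    endloop
  endfacet
  facet normal 0.0000 0.0000 -1.0000
    outer loop
      vertex 2.7 11.7 0.0
      vertex 6.5 13.0 0.0
      vertex 12.7 8.5 0.0
    endloop
  endfacet
  facet normal 0.0000 0.0000 -1.0000
    outer loop
      vertex 0.3 8.5 0.0
      vertex 2.7 11.7 0.0
      vertex 12.7 8.5 0.0
    endloop
  endfacet
  facet normal 0.0000 0.0000 -1.0000
    outer loop
      vertex 0.3 4.5 0.0
      vertex 0.3 8.5 0.0
      vertex 12.7 8.5 0.0
    endloop
  endfacet
  facet normal 0.0000 0.0000 -1.0000
    outer loop
      vertex 2.7 1.2 0.0
      vertex 0.3 4.5 0.0
      vertex 12.7 8.5 0.0
    endloop
  endfacet
  facet normal 0.0000 0.0000 -1.0000
    outer loop
      vertex 6.5 0.0 0.0
      vertex 2.7 1.2 0.0
      vertex 12.7 8.5 0.0
    endloop
  endfacet
  facet normal 0.0000 0.0000 -1.0000
    outer loop
      vertex 10.3 1.3 0.0
      vertex 6.5 0.0 0.0
      vertex 12.7 8.5 0.0
    endloop
  endfacet
  facet normal 0.0000 0.0000 -1.0000
    outer loop
      vertex 12.7 4.5 0.0
      vertex 10.3 1.3 0.0
      vertex 12.7 8.5 0.0
    endloop
  endfacet
  facet normal 0.0000 0.0000 1.0000
    outer loop
      vertex 12.7 8.5 17.9
      vertex 10.3 11.8 17.9
      vertex 6.5 13.0 17.9
    endloop
  endfacet
  facet normal 0.0000 0.0000 1.0000
    outer loop
      vertex 12.7 8.5 17.9
      vertex 6.5 13.0 17.9
      vertex 2.7 11.7 17.9
    endloop
  endfacet
  facet normal 0.0000 0.0000 1.0000
    outer loop
      vertex 12.7 8.5 17.9
      vertex 2.7 11.7 17.9
      vertex 0.3 8.5 17.9
    endloop
  endfacet
  facet normal 0.0000 0.0000 1.0000
    outer loop
      vertex 12.7 8.5 17.9
      vertex 0.3 8.5 17.9
      vertex 0.3 4.5 17.9
    endloop
  endfacet
  facet normal 0.0000 0.0000 1.0000
    outer loop
      vertex 12.7 8.5 17.9
      vertex 0.3 4.5 17.9
      vertex 2.7 1.2 17.9
    endloop
  endfacet
  facet normal 0.0000 0.0000 1.0000
    outer loop
      vertex 12.7 8.5 17.9
      vertex 2.7 1.2 17.9
      vertex 6.5 0.0 17.9
    endloop
  endfacet
  facet normal 0.0000 0.0000 1.0000
    outer loop
      vertex 12.7 8.5 17.9
      vertex 6.5 0.0 17.9
      vertex 10.3 1.3 17.9
    endloop
  endfacet
  facet normal 0.0000 0.0000 1.0000
    outer loop
      vertex 12.7 8.5 17.9
      vertex 10.3 1.3 17.9
      vertex 12.7 4.5 17.9
    endloop
  endfacet
  facet normal 0.8087 0.5882 0.0000
    outer loop
      vertex 12.7 8.5 0.0
      vertex 10.3 11.8 0.0
      vertex 10.3 11.8 17.9
    endloop
  endfacet
  facet normal 0.8087 0.5882 0.0000
    outer loop
      vertex 12.7 8.5 0.0
      vertex 10.3 11.8 17.9
      vertex 12.7 8.5 17.9
    endloop
  endfacet
  facet normal 0.3011 0.9536 0.0000
    outer loop
      vertex 10.3 11.8 0.0
      vertex 6.5 13.0 0.0
      vertex 6.5 13.0 17.9
    endloop
  endfacet
  facet normal 0.3011 0.9536 0.0000
    outer loop
      vertex 10.3 11.8 0.0
      vertex 6.5 13.0 17.9
      vertex 10.3 11.8 17.9
    endloop
  endfacet
  facet normal -0.3237 0.9462 0.0000
    outer loop
      vertex 6.5 13.0 0.0
      vertex 2.7 11.7 0.0
      vertex 2.7 11.7 17.9
    endloop
  endfacet
  facet normal -0.3237 0.9462 0.0000
    outer loop
      vertex 6.5 13.0 0.0
      vertex 2.7 11.7 17.9
      vertex 6.5 13.0 17.9
    endloop
  endfacet
  facet normal -0.8000 0.6000 0.0000
    outer loop
      vertex 2.7 11.7 0.0
      vertex 0.3 8.5 0.0
      vertex 0.3 8.5 17.9
    endloop
  endfacet
  facet normal -0.8000 0.6000 0.0000
    outer loop
      vertex 2.7 11.7 0.0
      vertex 0.3 8.5 17.9
      vertex 2.7 11.7 17.9
    endloop
  endfacet
  facet normal -1.0000 0.0000 0.0000
    outer loop
      vertex 0.3 8.5 0.0
      vertex 0.3 4.5 0.0
      vertex 0.3 4.5 17.9
    endloop
  endfacet
  facet normal -1.0000 0.0000 0.0000
    outer loop
      vertex 0.3 8.5 0.0
      vertex 0.3 4.5 17.9
      vertex 0.3 8.5 17.9
    endloop
  endfacet
  facet normal -0.8087 -0.5882 0.0000
    outer loop
      vertex 0.3 4.5 0.0
      vertex 2.7 1.2 0.0
      vertex 2.7 1.2 17.9
    endloop
  endfacet
  facet normal -0.8087 -0.5882 0.0000
    outer loop
      vertex 0.3 4.5 0.0
      vertex 2.7 1.2 17.9
      vertex 0.3 4.5 17.9
    endloop
  endfacet
  facet normal -0.3011 -0.9536 0.0000
    outer loop
      vertex 2.7 1.2 0.0
      vertex 6.5 0.0 0.0
      vertex 6.5 0.0 17.9
    endloop
  endfacet
  facet normal -0.3011 -0.9536 0.0000
    outer loop
      vertex 2.7 1.2 0.0
      vertex 6.5 0.0 17.9
      vertex 2.7 1.2 17.9
    endloop
  endfacet
  facet normal 0.3237 -0.9462 0.0000
    outer loop
      vertex 6.5 0.0 0.0
      vertex 10.3 1.3 0.0
      vertex 10.3 1.3 17.9
    endloop
  endfacet
  facet normal 0.3237 -0.9462 0.0000
    outer loop
      vertex 6.5 0.0 0.0
      vertex 10.3 1.3 17.9
      vertex 6.5 0.0 17.9
    endloop
  endfacet
  facet normal 0.8000 -0.6000 0.0000
    outer loop
      vertex 10.3 1.3 0.0
      vertex 12.7 4.5 0.0
      vertex 12.7 4.5 17.9
    endloop
  endfacet
  facet normal 0.8000 -0.6000 0.0000
    outer loop
      vertex 10.3 1.3 0.0
      vertex 12.7 4.5 17.9
      vertex 10.3 1.3 17.9
    endloop
  endfacet
  facet normal 1.0000 0.0000 0.0000
    outer loop
      vertex 12.7 4.5 0.0
      vertex 12.7 8.5 0.0
      vertex 12.7 8.5 17.9
    endloop
  endfacet
  facet normal 1.0000 0.0000 0.0000
    outer loop
      vertex 12.7 4.5 0.0
      vertex 12.7 8.5 17.9
      vertex 12.7 4.5 17.9
    endloop
  endfacet
endsolid part

The G0 Z moves step by Δz≈4.5 mm. Every layer's G1 loop is the same polygon, so the solid is a straight extrusion of it from z=0 to z≈17.9. Closing with flat bottom and top caps and triangulating gives 36 facets — a regular 10-sided prism (a cylinder approximated with 10 flat sides), circumscribed radius ≈ 6.5 mm, height ≈ 17.9 mm.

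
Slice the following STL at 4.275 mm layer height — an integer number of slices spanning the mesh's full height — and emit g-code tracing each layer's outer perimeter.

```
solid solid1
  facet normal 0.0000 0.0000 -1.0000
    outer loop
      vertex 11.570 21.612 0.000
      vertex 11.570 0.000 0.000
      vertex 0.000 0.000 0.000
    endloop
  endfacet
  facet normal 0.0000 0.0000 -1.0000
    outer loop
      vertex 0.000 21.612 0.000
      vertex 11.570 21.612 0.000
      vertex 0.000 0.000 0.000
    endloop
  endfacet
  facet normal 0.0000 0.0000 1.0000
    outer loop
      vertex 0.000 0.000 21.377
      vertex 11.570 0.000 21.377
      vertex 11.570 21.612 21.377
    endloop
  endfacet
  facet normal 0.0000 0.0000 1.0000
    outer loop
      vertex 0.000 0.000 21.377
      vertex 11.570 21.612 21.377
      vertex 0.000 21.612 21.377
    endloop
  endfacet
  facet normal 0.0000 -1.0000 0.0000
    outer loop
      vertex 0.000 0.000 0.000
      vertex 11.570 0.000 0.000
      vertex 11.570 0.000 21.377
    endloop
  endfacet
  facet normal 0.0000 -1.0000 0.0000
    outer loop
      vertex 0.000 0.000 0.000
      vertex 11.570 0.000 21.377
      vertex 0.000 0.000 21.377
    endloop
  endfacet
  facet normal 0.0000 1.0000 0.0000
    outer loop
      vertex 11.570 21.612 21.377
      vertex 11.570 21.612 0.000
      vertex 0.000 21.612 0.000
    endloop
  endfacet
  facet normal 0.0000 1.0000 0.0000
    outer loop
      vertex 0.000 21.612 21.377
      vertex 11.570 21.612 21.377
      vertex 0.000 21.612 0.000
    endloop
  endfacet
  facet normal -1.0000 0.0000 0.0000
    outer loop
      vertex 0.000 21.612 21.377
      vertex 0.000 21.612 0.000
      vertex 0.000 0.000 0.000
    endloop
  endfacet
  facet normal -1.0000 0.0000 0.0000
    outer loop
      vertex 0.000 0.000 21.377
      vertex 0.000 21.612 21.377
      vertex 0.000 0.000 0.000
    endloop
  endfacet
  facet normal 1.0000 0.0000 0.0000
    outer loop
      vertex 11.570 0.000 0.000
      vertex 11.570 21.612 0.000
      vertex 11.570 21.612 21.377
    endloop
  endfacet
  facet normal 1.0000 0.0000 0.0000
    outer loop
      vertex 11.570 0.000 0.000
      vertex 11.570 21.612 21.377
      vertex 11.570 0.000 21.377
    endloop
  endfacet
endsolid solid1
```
; perimeter-only toolpath
G21 ; units = mm
G90 ; absolute positioning
G28 ; home
; layer 1
G0 Z4.275
G0 X0.000 Y0.000
G1 X11.570 Y0.000
G1 X11.570 Y21.612
G1 X0.000 Y21.612
G1 X0.000 Y0.000
; layer 2
G0 Z8.551
G0 X0.000 Y0.000
G1 X11.570 Y0.000
G1 X11.570 Y21.612
G1 X0.000 Y21.612
G1 X0.000 Y0.000
; layer 3
G0 Z12.826
G0 X0.000 Y0.000
G1 X11.570 Y0.000
G1 X11.570 Y21.612
G1 X0.000 Y21.612
G1 X0.000 Y0.000
; layer 4
G0 Z17.102
G0 X0.000 Y0.000
G1 X11.570 Y0.000
G1 X11.570 Y21.612
G1 X0.000 Y21.612
G1 X0.000 Y0.000
; layer 5
G0 Z21.377
G0 X0.000 Y0.000
G1 X11.570 Y0.000
G1 X11.570 Y21.612
G1 X0.000 Y21.612
G1 X0.000 Y0.000
M2 ; end

The solid is a rectangular box, roughly 11.6 × 21.6 mm footprint and 21.4 mm tall. Slicing at Δz = 4.275 mm — 5 equal slices spanning the solid's height, so layer i sits at z = i·h/5 — gives 5 non-empty perimeters. Each is a 4-segment closed polygon; G0 lifts to the layer z and rapids to the start vertex, then G1 traces the edges.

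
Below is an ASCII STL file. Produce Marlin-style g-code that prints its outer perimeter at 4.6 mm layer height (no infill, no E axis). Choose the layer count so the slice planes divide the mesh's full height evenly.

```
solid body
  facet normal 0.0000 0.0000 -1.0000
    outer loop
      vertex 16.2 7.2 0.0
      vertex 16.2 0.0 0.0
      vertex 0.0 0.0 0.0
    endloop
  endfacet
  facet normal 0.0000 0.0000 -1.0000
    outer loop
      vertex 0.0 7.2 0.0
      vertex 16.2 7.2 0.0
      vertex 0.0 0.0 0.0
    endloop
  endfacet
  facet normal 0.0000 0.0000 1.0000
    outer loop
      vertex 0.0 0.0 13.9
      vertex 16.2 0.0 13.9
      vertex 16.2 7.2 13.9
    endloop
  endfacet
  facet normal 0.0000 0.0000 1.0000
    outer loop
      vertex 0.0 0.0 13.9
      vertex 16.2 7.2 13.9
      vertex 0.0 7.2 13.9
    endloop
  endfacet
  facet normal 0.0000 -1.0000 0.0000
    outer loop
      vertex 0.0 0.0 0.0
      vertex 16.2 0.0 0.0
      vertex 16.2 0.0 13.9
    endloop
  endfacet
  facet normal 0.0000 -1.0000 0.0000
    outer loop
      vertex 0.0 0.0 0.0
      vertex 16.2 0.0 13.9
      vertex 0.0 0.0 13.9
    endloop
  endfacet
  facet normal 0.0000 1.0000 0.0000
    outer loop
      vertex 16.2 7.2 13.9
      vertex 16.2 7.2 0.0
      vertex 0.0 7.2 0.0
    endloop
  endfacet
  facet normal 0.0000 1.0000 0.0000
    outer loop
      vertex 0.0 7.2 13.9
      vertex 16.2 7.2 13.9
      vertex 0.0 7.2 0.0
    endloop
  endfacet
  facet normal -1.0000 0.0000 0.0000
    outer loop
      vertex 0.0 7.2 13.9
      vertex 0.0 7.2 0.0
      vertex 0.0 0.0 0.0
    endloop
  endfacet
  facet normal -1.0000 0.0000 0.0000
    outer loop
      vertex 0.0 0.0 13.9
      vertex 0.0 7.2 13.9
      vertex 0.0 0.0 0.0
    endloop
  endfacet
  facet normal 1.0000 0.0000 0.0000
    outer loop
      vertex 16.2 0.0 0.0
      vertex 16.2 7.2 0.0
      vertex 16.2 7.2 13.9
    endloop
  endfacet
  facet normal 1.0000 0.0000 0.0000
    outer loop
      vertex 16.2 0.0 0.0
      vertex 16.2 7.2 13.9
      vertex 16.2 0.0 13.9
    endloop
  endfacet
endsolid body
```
; perimeter-only toolpath
G21 ; units = mm
G90 ; absolute positioning
G28 ; home
; layer 1
G0 Z4.6
G0 X0.0 Y0.0
G1 X16.2 Y0.0
G1 X16.2 Y7.2
G1 X0.0 Y7.2
G1 X0.0 Y0.0
; layer 2
G0 Z9.3
G0 X0.0 Y0.0
G1 X16.2 Y0.0
G1 X16.2 Y7.2
G1 X0.0 Y7.2
G1 X0.0 Y0.0
; layer 3
G0 Z13.9
G0 X0.0 Y0.0
G1 X16.2 Y0.0
G1 X16.2 Y7.2
G1 X0.0 Y7.2
G1 X0.0 Y0.0
M2 ; end

The solid is a rectangular box, roughly 16.2 × 7.2 mm footprint and 13.9 mm tall. Slicing at Δz = 4.6 mm — 3 equal slices spanning the solid's height, so layer i sits at z = i·h/3 — gives 3 non-empty perimeters. Each is a 4-segment closed polygon; G0 lifts to the layer z and rapids to the start vertex, then G1 traces the edges.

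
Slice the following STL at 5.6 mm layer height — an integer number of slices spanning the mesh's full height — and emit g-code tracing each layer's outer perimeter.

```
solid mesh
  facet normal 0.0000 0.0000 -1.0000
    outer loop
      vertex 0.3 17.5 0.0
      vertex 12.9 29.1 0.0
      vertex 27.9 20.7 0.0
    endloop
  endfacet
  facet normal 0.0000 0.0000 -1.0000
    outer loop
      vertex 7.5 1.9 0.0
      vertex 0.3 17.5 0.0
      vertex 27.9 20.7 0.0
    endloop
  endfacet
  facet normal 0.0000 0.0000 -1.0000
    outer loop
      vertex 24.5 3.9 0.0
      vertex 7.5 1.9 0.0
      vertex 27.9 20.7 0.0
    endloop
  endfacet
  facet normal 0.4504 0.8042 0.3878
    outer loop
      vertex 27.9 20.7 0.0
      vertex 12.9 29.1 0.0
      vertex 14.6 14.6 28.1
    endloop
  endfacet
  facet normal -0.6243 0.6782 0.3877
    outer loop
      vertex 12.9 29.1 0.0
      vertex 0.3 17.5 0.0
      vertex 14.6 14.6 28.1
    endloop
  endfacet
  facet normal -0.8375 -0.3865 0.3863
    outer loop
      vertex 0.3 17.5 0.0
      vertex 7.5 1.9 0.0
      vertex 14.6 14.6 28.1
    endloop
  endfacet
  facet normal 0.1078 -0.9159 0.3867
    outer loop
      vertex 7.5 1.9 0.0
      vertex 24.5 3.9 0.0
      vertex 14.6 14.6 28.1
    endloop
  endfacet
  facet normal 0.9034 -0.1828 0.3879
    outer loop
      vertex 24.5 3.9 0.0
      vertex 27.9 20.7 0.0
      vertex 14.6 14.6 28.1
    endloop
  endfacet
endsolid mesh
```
; perimeter-only toolpath
G21 ; units = mm
G90 ; absolute positioning
G28 ; home
; layer 1
G0 Z5.6
G0 X25.2 Y19.5
G1 X13.2 Y26.2
G1 X3.2 Y16.9
G1 X8.9 Y4.4
G1 X22.5 Y6.0
G1 X25.2 Y19.5
; layer 2
G0 Z11.2
G0 X22.6 Y18.3
G1 X13.6 Y23.3
G1 X6.0 Y16.3
G1 X10.3 Y7.0
G1 X20.5 Y8.2
G1 X22.6 Y18.3
; layer 3
G0 Z16.9
G0 X19.9 Y17.0
G1 X13.9 Y20.4
G1 X8.9 Y15.8
G1 X11.8 Y9.5
G1 X18.6 Y10.3
G1 X19.9 Y17.0
; layer 4
G0 Z22.5
G0 X17.3 Y15.8
G1 X14.3 Y17.5
G1 X11.7 Y15.2
G1 X13.2 Y12.1
G1 X16.6 Y12.5
G1 X17.3 Y15.8
M2 ; end

The solid is a regular 5-sided pyramid, base circumscribed radius ≈ 14.6 mm, apex at z ≈ 28.1 mm. Slicing at Δz = 5.6 mm — 5 equal slices spanning the solid's height, so layer i sits at z = i·h/5 — gives 4 non-empty perimeters. Each is a 5-segment closed polygon; G0 lifts to the layer z and rapids to the start vertex, then G1 traces the edges. The cross-section shrinks linearly with z (the slice at the apex is degenerate and omitted).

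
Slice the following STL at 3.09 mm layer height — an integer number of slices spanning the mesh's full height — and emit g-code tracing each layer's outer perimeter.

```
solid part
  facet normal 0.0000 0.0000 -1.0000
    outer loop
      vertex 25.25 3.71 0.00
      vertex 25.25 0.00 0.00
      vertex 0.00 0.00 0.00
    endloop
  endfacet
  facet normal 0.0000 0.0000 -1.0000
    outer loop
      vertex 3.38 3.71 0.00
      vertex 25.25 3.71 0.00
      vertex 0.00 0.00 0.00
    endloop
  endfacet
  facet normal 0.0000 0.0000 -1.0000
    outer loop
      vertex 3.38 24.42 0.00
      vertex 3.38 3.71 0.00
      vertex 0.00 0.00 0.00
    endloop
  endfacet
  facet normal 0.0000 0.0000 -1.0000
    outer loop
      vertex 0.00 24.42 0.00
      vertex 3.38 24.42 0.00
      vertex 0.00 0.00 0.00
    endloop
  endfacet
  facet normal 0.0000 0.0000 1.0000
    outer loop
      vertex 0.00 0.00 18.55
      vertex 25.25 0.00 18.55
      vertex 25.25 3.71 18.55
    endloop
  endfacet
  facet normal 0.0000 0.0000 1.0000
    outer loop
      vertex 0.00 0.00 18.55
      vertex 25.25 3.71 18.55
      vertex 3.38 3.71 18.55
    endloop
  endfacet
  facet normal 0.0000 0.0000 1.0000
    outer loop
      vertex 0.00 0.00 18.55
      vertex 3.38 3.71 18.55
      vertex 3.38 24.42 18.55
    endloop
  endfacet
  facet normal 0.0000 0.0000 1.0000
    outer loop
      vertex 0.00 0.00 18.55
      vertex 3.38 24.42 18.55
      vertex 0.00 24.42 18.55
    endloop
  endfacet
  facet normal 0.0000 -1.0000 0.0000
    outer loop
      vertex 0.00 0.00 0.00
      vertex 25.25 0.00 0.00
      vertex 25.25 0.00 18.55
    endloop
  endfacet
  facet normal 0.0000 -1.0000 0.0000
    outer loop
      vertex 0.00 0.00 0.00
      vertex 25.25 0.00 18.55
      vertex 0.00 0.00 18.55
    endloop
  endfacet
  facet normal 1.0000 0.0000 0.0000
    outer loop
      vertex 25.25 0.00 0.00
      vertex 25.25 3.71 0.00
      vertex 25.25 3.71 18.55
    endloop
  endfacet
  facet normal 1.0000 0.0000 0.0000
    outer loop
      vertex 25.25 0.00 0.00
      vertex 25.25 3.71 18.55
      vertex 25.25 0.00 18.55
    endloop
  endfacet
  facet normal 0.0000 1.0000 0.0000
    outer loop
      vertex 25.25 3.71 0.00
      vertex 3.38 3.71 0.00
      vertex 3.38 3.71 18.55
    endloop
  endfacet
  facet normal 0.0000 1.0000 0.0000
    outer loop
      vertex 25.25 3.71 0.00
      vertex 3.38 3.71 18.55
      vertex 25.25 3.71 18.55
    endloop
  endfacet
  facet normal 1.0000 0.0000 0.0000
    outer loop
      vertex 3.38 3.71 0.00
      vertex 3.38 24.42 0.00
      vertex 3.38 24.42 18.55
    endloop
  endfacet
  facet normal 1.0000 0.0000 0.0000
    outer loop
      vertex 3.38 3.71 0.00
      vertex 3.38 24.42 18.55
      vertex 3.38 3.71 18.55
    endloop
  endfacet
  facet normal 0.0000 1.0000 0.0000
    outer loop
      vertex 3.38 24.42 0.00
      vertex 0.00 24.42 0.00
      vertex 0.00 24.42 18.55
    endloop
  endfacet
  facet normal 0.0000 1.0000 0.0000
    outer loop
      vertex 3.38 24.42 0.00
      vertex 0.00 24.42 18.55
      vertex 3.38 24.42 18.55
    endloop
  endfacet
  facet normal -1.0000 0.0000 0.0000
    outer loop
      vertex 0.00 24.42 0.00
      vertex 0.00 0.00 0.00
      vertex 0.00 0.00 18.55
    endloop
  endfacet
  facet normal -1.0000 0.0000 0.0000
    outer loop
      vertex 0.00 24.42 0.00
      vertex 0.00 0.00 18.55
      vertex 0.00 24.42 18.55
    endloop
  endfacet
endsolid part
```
; perimeter-only toolpath
G21 ; units = mm
G90 ; absolute positioning
G28 ; home
; layer 1
G0 Z3.09
G0 X0.00 Y0.00
G1 X25.25 Y0.00
G1 X25.25 Y3.71
G1 X3.38 Y3.71
G1 X3.38 Y24.42
G1 X0.00 Y24.42
G1 X0.00 Y0.00
; layer 2
G0 Z6.18
G0 X0.00 Y0.00
G1 X25.25 Y0.00
G1 X25.25 Y3.71
G1 X3.38 Y3.71
G1 X3.38 Y24.42
G1 X0.00 Y24.42
G1 X0.00 Y0.00
; layer 3
G0 Z9.28
G0 X0.00 Y0.00
G1 X25.25 Y0.00
G1 X25.25 Y3.71
G1 X3.38 Y3.71
G1 X3.38 Y24.42
G1 X0.00 Y24.42
G1 X0.00 Y0.00
; layer 4
G0 Z12.37
G0 X0.00 Y0.00
G1 X25.25 Y0.00
G1 X25.25 Y3.71
G1 X3.38 Y3.71
G1 X3.38 Y24.42
G1 X0.00 Y24.42
G1 X0.00 Y0.00
; layer 5
G0 Z15.46
G0 X0.00 Y0.00
G1 X25.25 Y0.00
G1 X25.25 Y3.71
G1 X3.38 Y3.71
G1 X3.38 Y24.42
G1 X0.00 Y24.42
G1 X0.00 Y0.00
; layer 6
G0 Z18.55
G0 X0.00 Y0.00
G1 X25.25 Y0.00
G1 X25.25 Y3.71
G1 X3.38 Y3.71
G1 X3.38 Y24.42
G1 X0.00 Y24.42
G1 X0.00 Y0.00
M2 ; end

The solid is an L-shaped prism: outer 25.2 × 24.4 mm, arm thicknesses ≈ 3.71 mm (horizontal) and 3.38 mm (vertical), extruded 18.6 mm in z. Slicing at Δz = 3.09 mm — 6 equal slices spanning the solid's height, so layer i sits at z = i·h/6 — gives 6 non-empty perimeters. Each is a 6-segment closed polygon; G0 lifts to the layer z and rapids to the start vertex, then G1 traces the edges.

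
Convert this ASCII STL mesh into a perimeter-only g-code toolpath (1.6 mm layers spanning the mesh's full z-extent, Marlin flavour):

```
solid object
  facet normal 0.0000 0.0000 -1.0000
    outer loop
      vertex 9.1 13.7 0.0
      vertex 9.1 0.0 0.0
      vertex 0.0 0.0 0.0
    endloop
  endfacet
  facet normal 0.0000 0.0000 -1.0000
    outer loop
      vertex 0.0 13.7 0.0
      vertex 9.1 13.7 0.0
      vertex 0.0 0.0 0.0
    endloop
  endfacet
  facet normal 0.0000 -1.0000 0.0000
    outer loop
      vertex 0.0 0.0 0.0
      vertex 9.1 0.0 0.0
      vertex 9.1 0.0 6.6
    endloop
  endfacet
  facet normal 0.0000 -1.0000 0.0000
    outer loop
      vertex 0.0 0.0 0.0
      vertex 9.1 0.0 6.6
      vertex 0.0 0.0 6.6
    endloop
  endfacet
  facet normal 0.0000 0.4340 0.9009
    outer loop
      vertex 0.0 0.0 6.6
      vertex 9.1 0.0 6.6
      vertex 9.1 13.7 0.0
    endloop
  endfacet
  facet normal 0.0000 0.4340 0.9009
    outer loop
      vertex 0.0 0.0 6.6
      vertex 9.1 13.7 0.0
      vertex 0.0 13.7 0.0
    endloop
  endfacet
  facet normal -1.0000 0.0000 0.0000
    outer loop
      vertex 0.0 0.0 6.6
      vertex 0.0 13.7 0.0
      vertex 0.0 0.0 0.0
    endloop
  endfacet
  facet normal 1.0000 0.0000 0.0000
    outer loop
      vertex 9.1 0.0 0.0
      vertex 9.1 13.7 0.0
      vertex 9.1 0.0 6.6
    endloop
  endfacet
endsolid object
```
; perimeter-only toolpath
G21 ; units = mm
G90 ; absolute positioning
G28 ; home
; layer 1
G0 Z1.6
G0 X0.0 Y0.0
G1 X9.1 Y0.0
G1 X9.1 Y10.3
G1 X0.0 Y10.3
G1 X0.0 Y0.0
; layer 2
G0 Z3.3
G0 X0.0 Y0.0
G1 X9.1 Y0.0
G1 X9.1 Y6.8
G1 X0.0 Y6.8
G1 X0.0 Y0.0
; layer 3
G0 Z4.9
G0 X0.0 Y0.0
G1 X9.1 Y0.0
G1 X9.1 Y3.4
G1 X0.0 Y3.4
G1 X0.0 Y0.0
M2 ; end

The solid is a wedge (ramp): 9.1 × 13.7 mm base, rising to 6.6 mm along the y=0 edge and sloping linearly to z=0 at y=13.7. Slicing at Δz = 1.6 mm — 4 equal slices spanning the solid's height, so layer i sits at z = i·h/4 — gives 3 non-empty perimeters. Each is a 4-segment closed polygon; G0 lifts to the layer z and rapids to the start vertex, then G1 traces the edges. The cross-section shrinks linearly with z (the slice at the apex is degenerate and omitted).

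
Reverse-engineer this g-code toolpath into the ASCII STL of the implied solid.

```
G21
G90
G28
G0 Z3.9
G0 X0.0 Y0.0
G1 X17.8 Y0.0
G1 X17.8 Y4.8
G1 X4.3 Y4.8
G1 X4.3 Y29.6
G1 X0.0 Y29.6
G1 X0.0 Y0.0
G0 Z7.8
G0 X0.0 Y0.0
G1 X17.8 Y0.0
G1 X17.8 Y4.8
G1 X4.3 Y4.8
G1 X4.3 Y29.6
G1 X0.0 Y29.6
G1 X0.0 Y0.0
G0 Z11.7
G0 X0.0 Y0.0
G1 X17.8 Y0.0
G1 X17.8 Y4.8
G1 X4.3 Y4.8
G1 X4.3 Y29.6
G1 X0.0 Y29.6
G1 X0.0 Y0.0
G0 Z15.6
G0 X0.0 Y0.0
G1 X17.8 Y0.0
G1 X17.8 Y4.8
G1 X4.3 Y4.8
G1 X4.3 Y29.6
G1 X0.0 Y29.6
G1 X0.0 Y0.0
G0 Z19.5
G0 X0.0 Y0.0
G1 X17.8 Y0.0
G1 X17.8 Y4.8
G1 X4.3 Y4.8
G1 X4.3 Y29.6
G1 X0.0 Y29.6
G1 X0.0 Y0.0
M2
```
solid part
  facet normal 0.0000 0.0000 -1.0000
    outer loop
      vertex 17.8 4.8 0.0
      vertex 17.8 0.0 0.0
      vertex 0.0 0.0 0.0
    endloop
  endfacet
  facet normal 0.0000 0.0000 -1.0000
    outer loop
      vertex 4.3 4.8 0.0
      vertex 17.8 4.8 0.0
      vertex 0.0 0.0 0.0
    endloop
  endfacet
  facet normal 0.0000 0.0000 -1.0000
    outer loop
      vertex 4.3 29.6 0.0
      vertex 4.3 4.8 0.0
      vertex 0.0 0.0 0.0
    endloop
  endfacet
  facet normal 0.0000 0.0000 -1.0000
    outer loop
      vertex 0.0 29.6 0.0
      vertex 4.3 29.6 0.0
      vertex 0.0 0.0 0.0
    endloop
  endfacet
  facet normal 0.0000 0.0000 1.0000
    outer loop
      vertex 0.0 0.0 19.5
      vertex 17.8 0.0 19.5
      vertex 17.8 4.8 19.5
    endloop
  endfacet
  facet normal 0.0000 0.0000 1.0000
    outer loop
      vertex 0.0 0.0 19.5
      vertex 17.8 4.8 19.5
      vertex 4.3 4.8 19.5
    endloop
  endfacet
  facet normal 0.0000 0.0000 1.0000
    outer loop
      vertex 0.0 0.0 19.5
      vertex 4.3 4.8 19.5
      vertex 4.3 29.6 19.5
    endloop
  endfacet
  facet normal 0.0000 0.0000 1.0000
    outer loop
      vertex 0.0 0.0 19.5
      vertex 4.3 29.6 19.5
      vertex 0.0 29.6 19.5
    endloop
  endfacet
  facet normal 0.0000 -1.0000 0.0000
    outer loop
      vertex 0.0 0.0 0.0
      vertex 17.8 0.0 0.0
      vertex 17.8 0.0 19.5
    endloop
  endfacet
  facet normal 0.0000 -1.0000 0.0000
    outer loop
      vertex 0.0 0.0 0.0
      vertex 17.8 0.0 19.5
      vertex 0.0 0.0 19.5
    endloop
  endfacet
  facet normal 1.0000 0.0000 0.0000
    outer loop
      vertex 17.8 0.0 0.0
      vertex 17.8 4.8 0.0
      vertex 17.8 4.8 19.5
    endloop
  endfacet
  facet normal 1.0000 0.0000 0.0000
    outer loop
      vertex 17.8 0.0 0.0
      vertex 17.8 4.8 19.5
      vertex 17.8 0.0 19.5
    endloop
  endfacet
  facet normal 0.0000 1.0000 0.0000
    outer loop
      vertex 17.8 4.8 0.0
      vertex 4.3 4.8 0.0
      vertex 4.3 4.8 19.5
    endloop
  endfacet
  facet normal 0.0000 1.0000 0.0000
    outer loop
      vertex 17.8 4.8 0.0
      vertex 4.3 4.8 19.5
      vertex 17.8 4.8 19.5
    endloop
  endfacet
  facet normal 1.0000 0.0000 0.0000
    outer loop
      vertex 4.3 4.8 0.0
      vertex 4.3 29.6 0.0
      vertex 4.3 29.6 19.5
    endloop
  endfacet
  facet normal 1.0000 0.0000 0.0000
    outer loop
      vertex 4.3 4.8 0.0
      vertex 4.3 29.6 19.5
      vertex 4.3 4.8 19.5
    endloop
  endfacet
  facet normal 0.0000 1.0000 0.0000
    outer loop
      vertex 4.3 29.6 0.0
      vertex 0.0 29.6 0.0
      vertex 0.0 29.6 19.5
    endloop
  endfacet
  facet normal 0.0000 1.0000 0.0000
    outer loop
      vertex 4.3 29.6 0.0
      vertex 0.0 29.6 19.5
      vertex 4.3 29.6 19.5
    endloop
  endfacet
  facet normal -1.0000 0.0000 0.0000
    outer loop
      vertex 0.0 29.6 0.0
      vertex 0.0 0.0 0.0
      vertex 0.0 0.0 19.5
    endloop
  endfacet
  facet normal -1.0000 0.0000 0.0000
    outer loop
      vertex 0.0 29.6 0.0
      vertex 0.0 0.0 19.5
      vertex 0.0 29.6 19.5
    endloop
  endfacet
endsolid part

The G0 Z moves step by Δz≈3.9 mm. Every layer's G1 loop is the same polygon, so the solid is a straight extrusion of it from z=0 to z≈19.5. Closing with flat bottom and top caps and triangulating gives 20 facets — an L-shaped prism: outer 17.8 × 29.6 mm, arm thicknesses ≈ 4.8 mm (horizontal) and 4.3 mm (vertical), extruded 19.5 mm in z.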